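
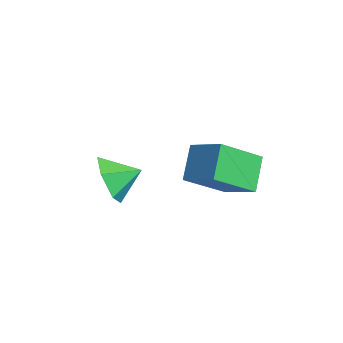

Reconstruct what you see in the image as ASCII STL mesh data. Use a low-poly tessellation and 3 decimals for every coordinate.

solid 
facet normal -0.355 -0.861 -0.365
outer loop
vertex -1.08 -3.512 -2.844
vertex -1.573 -2.976 -3.629
vertex -0.573 -3.33 -3.768
endloop
endfacet
facet normal 0.855 0.147 0.498
outer loop
vertex -1.08 -3.512 -2.844
vertex -0.573 -3.33 -3.768
vertex -1.147 -1.944 -3.191
endloop
endfacet
facet normal -0.355 -0.861 -0.365
outer loop
vertex -0.573 -3.33 -3.768
vertex -1.573 -2.976 -3.629
vertex -1.065 -2.794 -4.553
endloop
endfacet
facet normal 0.861 0.453 -0.231
outer loop
vertex -0.573 -3.33 -3.768
vertex -1.065 -2.794 -4.553
vertex -1.147 -1.944 -3.191
endloop
endfacet
facet normal -0.355 -0.861 -0.365
outer loop
vertex -1.065 -2.794 -4.553
vertex -1.573 -2.976 -3.629
vertex -2.066 -2.441 -4.413
endloop
endfacet
facet normal 0.223 0.833 -0.506
outer loop
vertex -1.065 -2.794 -4.553
vertex -2.066 -2.441 -4.413
vertex -1.147 -1.944 -3.191
endloop
endfacet
facet normal -0.355 -0.861 -0.364
outer loop
vertex -2.066 -2.441 -4.413
vertex -1.573 -2.976 -3.629
vertex -2.573 -2.623 -3.489
endloop
endfacet
facet normal -0.420 0.906 -0.052
outer loop
vertex -2.066 -2.441 -4.413
vertex -2.573 -2.623 -3.489
vertex -1.147 -1.944 -3.191
endloop
endfacet
facet normal -0.355 -0.860 -0.366
outer loop
vertex -2.573 -2.623 -3.489
vertex -1.573 -2.976 -3.629
vertex -2.081 -3.159 -2.705
endloop
endfacet
facet normal -0.427 0.599 0.677
outer loop
vertex -2.573 -2.623 -3.489
vertex -2.081 -3.159 -2.705
vertex -1.147 -1.944 -3.191
endloop
endfacet
facet normal -0.354 -0.861 -0.365
outer loop
vertex -2.081 -3.159 -2.705
vertex -1.573 -2.976 -3.629
vertex -1.08 -3.512 -2.844
endloop
endfacet
facet normal 0.210 0.220 0.953
outer loop
vertex -2.081 -3.159 -2.705
vertex -1.08 -3.512 -2.844
vertex -1.147 -1.944 -3.191
endloop
endfacet
facet normal -0.548 0.487 0.680
outer loop
vertex 2.248 -0.781 -0.174
vertex 2.223 0.819 -1.341
vertex 1.061 -1.252 -0.794
endloop
endfacet
facet normal 0.012 -0.808 0.590
outer loop
vertex 1.857 -1.959 -1.779
vertex 2.248 -0.781 -0.174
vertex 1.061 -1.252 -0.794
endloop
endfacet
facet normal -0.549 0.487 0.679
outer loop
vertex 1.061 -1.252 -0.794
vertex 2.223 0.819 -1.341
vertex 1.036 0.347 -1.961
endloop
endfacet
facet normal -0.836 -0.332 -0.437
outer loop
vertex 1.036 0.347 -1.961
vertex 1.857 -1.959 -1.779
vertex 1.061 -1.252 -0.794
endloop
endfacet
facet normal 0.836 0.332 0.437
outer loop
vertex 2.248 -0.781 -0.174
vertex 3.019 0.112 -2.326
vertex 2.223 0.819 -1.341
endloop
endfacet
facet normal 0.013 -0.808 0.590
outer loop
vertex 3.044 -1.487 -1.159
vertex 2.248 -0.781 -0.174
vertex 1.857 -1.959 -1.779
endloop
endfacet
facet normal 0.836 0.332 0.437
outer loop
vertex 3.044 -1.487 -1.159
vertex 3.019 0.112 -2.326
vertex 2.248 -0.781 -0.174
endloop
endfacet
facet normal -0.013 0.807 -0.590
outer loop
vertex 2.223 0.819 -1.341
vertex 3.019 0.112 -2.326
vertex 1.036 0.347 -1.961
endloop
endfacet
facet normal -0.836 -0.332 -0.437
outer loop
vertex 1.832 -0.359 -2.946
vertex 1.857 -1.959 -1.779
vertex 1.036 0.347 -1.961
endloop
endfacet
facet normal -0.013 0.808 -0.589
outer loop
vertex 1.036 0.347 -1.961
vertex 3.019 0.112 -2.326
vertex 1.832 -0.359 -2.946
endloop
endfacet
facet normal 0.549 -0.487 -0.680
outer loop
vertex 1.832 -0.359 -2.946
vertex 3.044 -1.487 -1.159
vertex 1.857 -1.959 -1.779
endloop
endfacet
facet normal 0.548 -0.487 -0.680
outer loop
vertex 3.019 0.112 -2.326
vertex 3.044 -1.487 -1.159
vertex 1.832 -0.359 -2.946
endloop
endfacet

endsolid


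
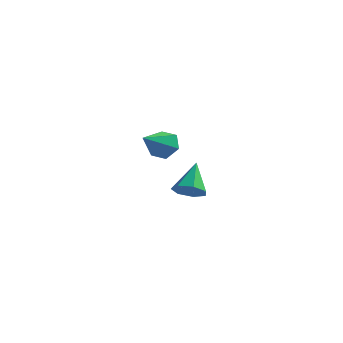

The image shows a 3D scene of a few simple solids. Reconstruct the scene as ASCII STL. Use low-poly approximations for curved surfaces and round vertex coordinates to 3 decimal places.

solid 
facet normal 0.076 -0.712 -0.698
outer loop
vertex 2.586 1.096 -3.642
vertex 2.129 0.8 -3.39
vertex 2.112 1.219 -3.819
endloop
endfacet
facet normal 0.346 0.885 -0.312
outer loop
vertex 2.586 1.096 -3.642
vertex 2.112 1.219 -3.819
vertex 2.031 1.72 -2.49
endloop
endfacet
facet normal 0.077 -0.712 -0.698
outer loop
vertex 2.112 1.219 -3.819
vertex 2.129 0.8 -3.39
vertex 1.651 1.026 -3.673
endloop
endfacet
facet normal -0.453 0.825 -0.339
outer loop
vertex 2.112 1.219 -3.819
vertex 1.651 1.026 -3.673
vertex 2.031 1.72 -2.49
endloop
endfacet
facet normal 0.076 -0.713 -0.697
outer loop
vertex 1.651 1.026 -3.673
vertex 2.129 0.8 -3.39
vertex 1.55 0.664 -3.314
endloop
endfacet
facet normal -0.931 0.352 0.093
outer loop
vertex 1.651 1.026 -3.673
vertex 1.55 0.664 -3.314
vertex 2.031 1.72 -2.49
endloop
endfacet
facet normal 0.076 -0.714 -0.696
outer loop
vertex 1.55 0.664 -3.314
vertex 2.129 0.8 -3.39
vertex 1.885 0.404 -3.011
endloop
endfacet
facet normal -0.733 -0.179 0.657
outer loop
vertex 1.55 0.664 -3.314
vertex 1.885 0.404 -3.011
vertex 2.031 1.72 -2.49
endloop
endfacet
facet normal 0.076 -0.714 -0.696
outer loop
vertex 1.885 0.404 -3.011
vertex 2.129 0.8 -3.39
vertex 2.404 0.443 -2.994
endloop
endfacet
facet normal -0.003 -0.368 0.930
outer loop
vertex 1.885 0.404 -3.011
vertex 2.404 0.443 -2.994
vertex 2.031 1.72 -2.49
endloop
endfacet
facet normal 0.077 -0.713 -0.697
outer loop
vertex 2.404 0.443 -2.994
vertex 2.129 0.8 -3.39
vertex 2.716 0.751 -3.275
endloop
endfacet
facet normal 0.706 -0.072 0.705
outer loop
vertex 2.404 0.443 -2.994
vertex 2.716 0.751 -3.275
vertex 2.031 1.72 -2.49
endloop
endfacet
facet normal 0.077 -0.713 -0.697
outer loop
vertex 2.716 0.751 -3.275
vertex 2.129 0.8 -3.39
vertex 2.586 1.096 -3.642
endloop
endfacet
facet normal 0.861 0.486 0.152
outer loop
vertex 2.716 0.751 -3.275
vertex 2.586 1.096 -3.642
vertex 2.031 1.72 -2.49
endloop
endfacet
facet normal 0.240 0.816 -0.526
outer loop
vertex 3.09 -2.652 0.008
vertex 2.554 -2.491 0.013
vertex 2.899 -2.328 0.423
endloop
endfacet
facet normal 0.753 -0.303 0.584
outer loop
vertex 3.09 -2.652 0.008
vertex 2.899 -2.328 0.423
vertex 2.266 -3.469 0.647
endloop
endfacet
facet normal 0.240 0.816 -0.526
outer loop
vertex 2.899 -2.328 0.423
vertex 2.554 -2.491 0.013
vertex 2.363 -2.167 0.428
endloop
endfacet
facet normal 0.058 0.161 0.985
outer loop
vertex 2.899 -2.328 0.423
vertex 2.363 -2.167 0.428
vertex 2.266 -3.469 0.647
endloop
endfacet
facet normal 0.239 0.816 -0.527
outer loop
vertex 2.363 -2.167 0.428
vertex 2.554 -2.491 0.013
vertex 2.017 -2.33 0.019
endloop
endfacet
facet normal -0.784 0.159 0.600
outer loop
vertex 2.363 -2.167 0.428
vertex 2.017 -2.33 0.019
vertex 2.266 -3.469 0.647
endloop
endfacet
facet normal 0.239 0.816 -0.527
outer loop
vertex 2.017 -2.33 0.019
vertex 2.554 -2.491 0.013
vertex 2.208 -2.654 -0.396
endloop
endfacet
facet normal -0.932 -0.308 -0.189
outer loop
vertex 2.017 -2.33 0.019
vertex 2.208 -2.654 -0.396
vertex 2.266 -3.469 0.647
endloop
endfacet
facet normal 0.240 0.815 -0.528
outer loop
vertex 2.208 -2.654 -0.396
vertex 2.554 -2.491 0.013
vertex 2.744 -2.815 -0.401
endloop
endfacet
facet normal -0.237 -0.772 -0.590
outer loop
vertex 2.208 -2.654 -0.396
vertex 2.744 -2.815 -0.401
vertex 2.266 -3.469 0.647
endloop
endfacet
facet normal 0.240 0.815 -0.528
outer loop
vertex 2.744 -2.815 -0.401
vertex 2.554 -2.491 0.013
vertex 3.09 -2.652 0.008
endloop
endfacet
facet normal 0.605 -0.770 -0.205
outer loop
vertex 2.744 -2.815 -0.401
vertex 3.09 -2.652 0.008
vertex 2.266 -3.469 0.647
endloop
endfacet

endsolid


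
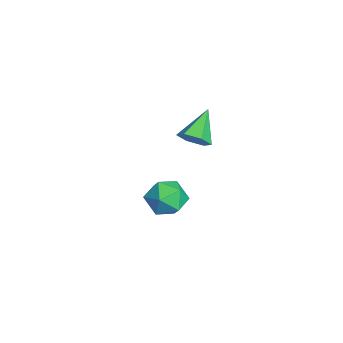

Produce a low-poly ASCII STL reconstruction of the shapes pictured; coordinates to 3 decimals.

solid 
facet normal -0.978 0.185 0.099
outer loop
vertex -0.855 1.776 -2.667
vertex -0.936 1.013 -2.044
vertex -0.73 1.915 -1.696
endloop
endfacet
facet normal -0.618 0.786 -0.033
outer loop
vertex -0.855 1.776 -2.667
vertex -0.73 1.915 -1.696
vertex -0.128 2.361 -2.341
endloop
endfacet
facet normal -0.274 0.705 -0.654
outer loop
vertex -0.855 1.776 -2.667
vertex -0.128 2.361 -2.341
vertex 0.039 1.734 -3.087
endloop
endfacet
facet normal -0.423 0.054 -0.905
outer loop
vertex -0.855 1.776 -2.667
vertex 0.039 1.734 -3.087
vertex -0.461 0.901 -2.903
endloop
endfacet
facet normal -0.858 -0.268 -0.439
outer loop
vertex -0.855 1.776 -2.667
vertex -0.461 0.901 -2.903
vertex -0.936 1.013 -2.044
endloop
endfacet
facet normal -0.128 0.868 0.481
outer loop
vertex -0.128 2.361 -2.341
vertex -0.73 1.915 -1.696
vertex 0.241 1.959 -1.517
endloop
endfacet
facet normal -0.712 -0.105 0.694
outer loop
vertex -0.73 1.915 -1.696
vertex -0.936 1.013 -2.044
vertex -0.259 1.126 -1.333
endloop
endfacet
facet normal -0.517 -0.837 -0.177
outer loop
vertex -0.936 1.013 -2.044
vertex -0.461 0.901 -2.903
vertex -0.092 0.499 -2.079
endloop
endfacet
facet normal 0.186 -0.317 -0.930
outer loop
vertex -0.461 0.901 -2.903
vertex 0.039 1.734 -3.087
vertex 0.51 0.945 -2.724
endloop
endfacet
facet normal 0.427 0.737 -0.524
outer loop
vertex 0.039 1.734 -3.087
vertex -0.128 2.361 -2.341
vertex 0.716 1.847 -2.376
endloop
endfacet
facet normal 0.423 -0.054 0.905
outer loop
vertex 0.635 1.084 -1.753
vertex 0.241 1.959 -1.517
vertex -0.259 1.126 -1.333
endloop
endfacet
facet normal 0.274 -0.705 0.654
outer loop
vertex 0.635 1.084 -1.753
vertex -0.259 1.126 -1.333
vertex -0.092 0.499 -2.079
endloop
endfacet
facet normal 0.618 -0.786 0.033
outer loop
vertex 0.635 1.084 -1.753
vertex -0.092 0.499 -2.079
vertex 0.51 0.945 -2.724
endloop
endfacet
facet normal 0.978 -0.185 -0.099
outer loop
vertex 0.635 1.084 -1.753
vertex 0.51 0.945 -2.724
vertex 0.716 1.847 -2.376
endloop
endfacet
facet normal 0.858 0.268 0.439
outer loop
vertex 0.635 1.084 -1.753
vertex 0.716 1.847 -2.376
vertex 0.241 1.959 -1.517
endloop
endfacet
facet normal -0.186 0.317 0.930
outer loop
vertex -0.259 1.126 -1.333
vertex 0.241 1.959 -1.517
vertex -0.73 1.915 -1.696
endloop
endfacet
facet normal -0.427 -0.737 0.524
outer loop
vertex -0.092 0.499 -2.079
vertex -0.259 1.126 -1.333
vertex -0.936 1.013 -2.044
endloop
endfacet
facet normal 0.128 -0.868 -0.481
outer loop
vertex 0.51 0.945 -2.724
vertex -0.092 0.499 -2.079
vertex -0.461 0.901 -2.903
endloop
endfacet
facet normal 0.712 0.105 -0.694
outer loop
vertex 0.716 1.847 -2.376
vertex 0.51 0.945 -2.724
vertex 0.039 1.734 -3.087
endloop
endfacet
facet normal 0.517 0.837 0.177
outer loop
vertex 0.241 1.959 -1.517
vertex 0.716 1.847 -2.376
vertex -0.128 2.361 -2.341
endloop
endfacet
facet normal 0.660 -0.419 -0.624
outer loop
vertex 2.215 2.548 2.901
vertex 1.675 2.317 2.485
vertex 1.971 2.962 2.365
endloop
endfacet
facet normal 0.383 0.807 0.449
outer loop
vertex 2.215 2.548 2.901
vertex 1.971 2.962 2.365
vertex 0.625 2.983 3.475
endloop
endfacet
facet normal 0.662 -0.419 -0.622
outer loop
vertex 1.971 2.962 2.365
vertex 1.675 2.317 2.485
vertex 1.432 2.73 1.948
endloop
endfacet
facet normal -0.202 0.943 -0.263
outer loop
vertex 1.971 2.962 2.365
vertex 1.432 2.73 1.948
vertex 0.625 2.983 3.475
endloop
endfacet
facet normal 0.661 -0.420 -0.622
outer loop
vertex 1.432 2.73 1.948
vertex 1.675 2.317 2.485
vertex 1.135 2.085 2.068
endloop
endfacet
facet normal -0.825 0.290 -0.484
outer loop
vertex 1.432 2.73 1.948
vertex 1.135 2.085 2.068
vertex 0.625 2.983 3.475
endloop
endfacet
facet normal 0.661 -0.419 -0.623
outer loop
vertex 1.135 2.085 2.068
vertex 1.675 2.317 2.485
vertex 1.379 1.671 2.605
endloop
endfacet
facet normal -0.865 -0.501 0.006
outer loop
vertex 1.135 2.085 2.068
vertex 1.379 1.671 2.605
vertex 0.625 2.983 3.475
endloop
endfacet
facet normal 0.662 -0.419 -0.622
outer loop
vertex 1.379 1.671 2.605
vertex 1.675 2.317 2.485
vertex 1.918 1.903 3.022
endloop
endfacet
facet normal -0.281 -0.637 0.718
outer loop
vertex 1.379 1.671 2.605
vertex 1.918 1.903 3.022
vertex 0.625 2.983 3.475
endloop
endfacet
facet normal 0.660 -0.421 -0.623
outer loop
vertex 1.918 1.903 3.022
vertex 1.675 2.317 2.485
vertex 2.215 2.548 2.901
endloop
endfacet
facet normal 0.344 0.018 0.939
outer loop
vertex 1.918 1.903 3.022
vertex 2.215 2.548 2.901
vertex 0.625 2.983 3.475
endloop
endfacet

endsolid


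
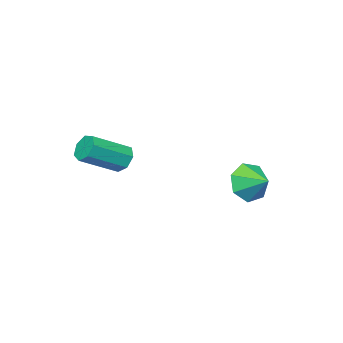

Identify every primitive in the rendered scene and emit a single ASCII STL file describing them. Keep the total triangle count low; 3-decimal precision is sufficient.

solid 
facet normal -0.099 -0.934 -0.343
outer loop
vertex -1.311 1.113 -0.026
vertex -1.735 0.837 0.848
vertex -2.183 1.19 0.015
endloop
endfacet
facet normal 0.052 0.857 -0.512
outer loop
vertex -1.311 1.113 -0.026
vertex -2.183 1.19 0.015
vertex -1.625 1.883 1.232
endloop
endfacet
facet normal -0.097 -0.934 -0.344
outer loop
vertex -2.183 1.19 0.015
vertex -1.735 0.837 0.848
vertex -2.718 1.0 0.683
endloop
endfacet
facet normal -0.549 0.809 -0.209
outer loop
vertex -2.183 1.19 0.015
vertex -2.718 1.0 0.683
vertex -1.625 1.883 1.232
endloop
endfacet
facet normal -0.097 -0.934 -0.343
outer loop
vertex -2.718 1.0 0.683
vertex -1.735 0.837 0.848
vertex -2.512 0.688 1.475
endloop
endfacet
facet normal -0.689 0.595 0.414
outer loop
vertex -2.718 1.0 0.683
vertex -2.512 0.688 1.475
vertex -1.625 1.883 1.232
endloop
endfacet
facet normal -0.097 -0.934 -0.343
outer loop
vertex -2.512 0.688 1.475
vertex -1.735 0.837 0.848
vertex -1.721 0.488 1.796
endloop
endfacet
facet normal -0.265 0.377 0.888
outer loop
vertex -2.512 0.688 1.475
vertex -1.721 0.488 1.796
vertex -1.625 1.883 1.232
endloop
endfacet
facet normal -0.099 -0.934 -0.343
outer loop
vertex -1.721 0.488 1.796
vertex -1.735 0.837 0.848
vertex -0.94 0.55 1.402
endloop
endfacet
facet normal 0.407 0.318 0.856
outer loop
vertex -1.721 0.488 1.796
vertex -0.94 0.55 1.402
vertex -1.625 1.883 1.232
endloop
endfacet
facet normal -0.098 -0.934 -0.343
outer loop
vertex -0.94 0.55 1.402
vertex -1.735 0.837 0.848
vertex -0.758 0.829 0.591
endloop
endfacet
facet normal 0.817 0.464 0.343
outer loop
vertex -0.94 0.55 1.402
vertex -0.758 0.829 0.591
vertex -1.625 1.883 1.232
endloop
endfacet
facet normal -0.098 -0.934 -0.342
outer loop
vertex -0.758 0.829 0.591
vertex -1.735 0.837 0.848
vertex -1.311 1.113 -0.026
endloop
endfacet
facet normal 0.659 0.704 -0.266
outer loop
vertex -0.758 0.829 0.591
vertex -1.311 1.113 -0.026
vertex -1.625 1.883 1.232
endloop
endfacet
facet normal -0.820 0.330 -0.467
outer loop
vertex 1.313 -3.349 1.222
vertex 0.955 -3.409 1.808
vertex 1.308 -2.864 1.573
endloop
endfacet
facet normal 0.572 0.485 -0.662
outer loop
vertex 1.313 -3.349 1.222
vertex 1.308 -2.864 1.573
vertex 2.863 -3.972 2.105
endloop
endfacet
facet normal 0.572 0.485 -0.662
outer loop
vertex 2.863 -3.972 2.105
vertex 1.308 -2.864 1.573
vertex 2.858 -3.487 2.456
endloop
endfacet
facet normal 0.820 -0.330 0.467
outer loop
vertex 2.863 -3.972 2.105
vertex 2.858 -3.487 2.456
vertex 2.505 -4.031 2.692
endloop
endfacet
facet normal -0.820 0.330 -0.467
outer loop
vertex 1.308 -2.864 1.573
vertex 0.955 -3.409 1.808
vertex 1.037 -2.789 2.102
endloop
endfacet
facet normal 0.350 0.936 0.046
outer loop
vertex 1.308 -2.864 1.573
vertex 1.037 -2.789 2.102
vertex 2.858 -3.487 2.456
endloop
endfacet
facet normal 0.350 0.936 0.046
outer loop
vertex 2.858 -3.487 2.456
vertex 1.037 -2.789 2.102
vertex 2.587 -3.412 2.985
endloop
endfacet
facet normal 0.820 -0.330 0.467
outer loop
vertex 2.858 -3.487 2.456
vertex 2.587 -3.412 2.985
vertex 2.505 -4.031 2.692
endloop
endfacet
facet normal -0.820 0.330 -0.467
outer loop
vertex 1.037 -2.789 2.102
vertex 0.955 -3.409 1.808
vertex 0.704 -3.18 2.41
endloop
endfacet
facet normal -0.136 0.682 0.719
outer loop
vertex 1.037 -2.789 2.102
vertex 0.704 -3.18 2.41
vertex 2.587 -3.412 2.985
endloop
endfacet
facet normal -0.136 0.682 0.719
outer loop
vertex 2.587 -3.412 2.985
vertex 0.704 -3.18 2.41
vertex 2.255 -3.803 3.293
endloop
endfacet
facet normal 0.821 -0.330 0.466
outer loop
vertex 2.587 -3.412 2.985
vertex 2.255 -3.803 3.293
vertex 2.505 -4.031 2.692
endloop
endfacet
facet normal -0.820 0.330 -0.467
outer loop
vertex 0.704 -3.18 2.41
vertex 0.955 -3.409 1.808
vertex 0.56 -3.743 2.265
endloop
endfacet
facet normal -0.519 -0.086 0.850
outer loop
vertex 0.704 -3.18 2.41
vertex 0.56 -3.743 2.265
vertex 2.255 -3.803 3.293
endloop
endfacet
facet normal -0.519 -0.086 0.850
outer loop
vertex 2.255 -3.803 3.293
vertex 0.56 -3.743 2.265
vertex 2.111 -4.366 3.148
endloop
endfacet
facet normal 0.821 -0.330 0.467
outer loop
vertex 2.255 -3.803 3.293
vertex 2.111 -4.366 3.148
vertex 2.505 -4.031 2.692
endloop
endfacet
facet normal -0.820 0.330 -0.467
outer loop
vertex 0.56 -3.743 2.265
vertex 0.955 -3.409 1.808
vertex 0.713 -4.054 1.777
endloop
endfacet
facet normal -0.511 -0.788 0.342
outer loop
vertex 0.56 -3.743 2.265
vertex 0.713 -4.054 1.777
vertex 2.111 -4.366 3.148
endloop
endfacet
facet normal -0.511 -0.788 0.342
outer loop
vertex 2.111 -4.366 3.148
vertex 0.713 -4.054 1.777
vertex 2.264 -4.677 2.66
endloop
endfacet
facet normal 0.821 -0.329 0.467
outer loop
vertex 2.111 -4.366 3.148
vertex 2.264 -4.677 2.66
vertex 2.505 -4.031 2.692
endloop
endfacet
facet normal -0.820 0.330 -0.467
outer loop
vertex 0.713 -4.054 1.777
vertex 0.955 -3.409 1.808
vertex 1.048 -3.879 1.312
endloop
endfacet
facet normal -0.119 -0.898 -0.424
outer loop
vertex 0.713 -4.054 1.777
vertex 1.048 -3.879 1.312
vertex 2.264 -4.677 2.66
endloop
endfacet
facet normal -0.119 -0.898 -0.424
outer loop
vertex 2.264 -4.677 2.66
vertex 1.048 -3.879 1.312
vertex 2.599 -4.502 2.195
endloop
endfacet
facet normal 0.821 -0.329 0.467
outer loop
vertex 2.264 -4.677 2.66
vertex 2.599 -4.502 2.195
vertex 2.505 -4.031 2.692
endloop
endfacet
facet normal -0.820 0.331 -0.467
outer loop
vertex 1.048 -3.879 1.312
vertex 0.955 -3.409 1.808
vertex 1.313 -3.349 1.222
endloop
endfacet
facet normal 0.364 -0.330 -0.871
outer loop
vertex 1.048 -3.879 1.312
vertex 1.313 -3.349 1.222
vertex 2.599 -4.502 2.195
endloop
endfacet
facet normal 0.364 -0.329 -0.871
outer loop
vertex 2.599 -4.502 2.195
vertex 1.313 -3.349 1.222
vertex 2.863 -3.972 2.105
endloop
endfacet
facet normal 0.820 -0.329 0.467
outer loop
vertex 2.599 -4.502 2.195
vertex 2.863 -3.972 2.105
vertex 2.505 -4.031 2.692
endloop
endfacet

endsolid


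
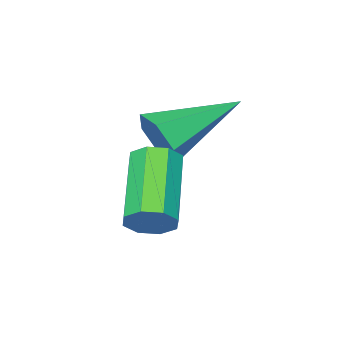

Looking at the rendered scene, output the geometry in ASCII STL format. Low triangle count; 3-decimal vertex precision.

solid 
facet normal 0.614 0.608 -0.504
outer loop
vertex 1.13 2.289 -4.065
vertex 0.64 2.574 -4.318
vertex 0.979 2.657 -3.805
endloop
endfacet
facet normal 0.722 -0.176 0.669
outer loop
vertex 1.13 2.289 -4.065
vertex 0.979 2.657 -3.805
vertex -0.111 1.061 -3.049
endloop
endfacet
facet normal 0.722 -0.176 0.669
outer loop
vertex -0.111 1.061 -3.049
vertex 0.979 2.657 -3.805
vertex -0.262 1.429 -2.789
endloop
endfacet
facet normal -0.614 -0.608 0.503
outer loop
vertex -0.111 1.061 -3.049
vertex -0.262 1.429 -2.789
vertex -0.6 1.346 -3.302
endloop
endfacet
facet normal 0.614 0.607 -0.504
outer loop
vertex 0.979 2.657 -3.805
vertex 0.64 2.574 -4.318
vertex 0.63 2.976 -3.846
endloop
endfacet
facet normal 0.286 0.423 0.860
outer loop
vertex 0.979 2.657 -3.805
vertex 0.63 2.976 -3.846
vertex -0.262 1.429 -2.789
endloop
endfacet
facet normal 0.286 0.423 0.860
outer loop
vertex -0.262 1.429 -2.789
vertex 0.63 2.976 -3.846
vertex -0.611 1.748 -2.83
endloop
endfacet
facet normal -0.614 -0.608 0.503
outer loop
vertex -0.262 1.429 -2.789
vertex -0.611 1.748 -2.83
vertex -0.6 1.346 -3.302
endloop
endfacet
facet normal 0.613 0.608 -0.505
outer loop
vertex 0.63 2.976 -3.846
vertex 0.64 2.574 -4.318
vertex 0.287 3.059 -4.163
endloop
endfacet
facet normal -0.318 0.774 0.547
outer loop
vertex 0.63 2.976 -3.846
vertex 0.287 3.059 -4.163
vertex -0.611 1.748 -2.83
endloop
endfacet
facet normal -0.318 0.774 0.547
outer loop
vertex -0.611 1.748 -2.83
vertex 0.287 3.059 -4.163
vertex -0.954 1.831 -3.147
endloop
endfacet
facet normal -0.613 -0.608 0.504
outer loop
vertex -0.611 1.748 -2.83
vertex -0.954 1.831 -3.147
vertex -0.6 1.346 -3.302
endloop
endfacet
facet normal 0.614 0.608 -0.503
outer loop
vertex 0.287 3.059 -4.163
vertex 0.64 2.574 -4.318
vertex 0.151 2.859 -4.571
endloop
endfacet
facet normal -0.735 0.673 -0.085
outer loop
vertex 0.287 3.059 -4.163
vertex 0.151 2.859 -4.571
vertex -0.954 1.831 -3.147
endloop
endfacet
facet normal -0.735 0.673 -0.085
outer loop
vertex -0.954 1.831 -3.147
vertex 0.151 2.859 -4.571
vertex -1.09 1.631 -3.555
endloop
endfacet
facet normal -0.614 -0.609 0.503
outer loop
vertex -0.954 1.831 -3.147
vertex -1.09 1.631 -3.555
vertex -0.6 1.346 -3.302
endloop
endfacet
facet normal 0.614 0.608 -0.503
outer loop
vertex 0.151 2.859 -4.571
vertex 0.64 2.574 -4.318
vertex 0.302 2.491 -4.831
endloop
endfacet
facet normal -0.722 0.176 -0.669
outer loop
vertex 0.151 2.859 -4.571
vertex 0.302 2.491 -4.831
vertex -1.09 1.631 -3.555
endloop
endfacet
facet normal -0.722 0.176 -0.669
outer loop
vertex -1.09 1.631 -3.555
vertex 0.302 2.491 -4.831
vertex -0.939 1.263 -3.815
endloop
endfacet
facet normal -0.614 -0.608 0.504
outer loop
vertex -1.09 1.631 -3.555
vertex -0.939 1.263 -3.815
vertex -0.6 1.346 -3.302
endloop
endfacet
facet normal 0.614 0.608 -0.503
outer loop
vertex 0.302 2.491 -4.831
vertex 0.64 2.574 -4.318
vertex 0.651 2.172 -4.79
endloop
endfacet
facet normal -0.286 -0.423 -0.860
outer loop
vertex 0.302 2.491 -4.831
vertex 0.651 2.172 -4.79
vertex -0.939 1.263 -3.815
endloop
endfacet
facet normal -0.286 -0.423 -0.860
outer loop
vertex -0.939 1.263 -3.815
vertex 0.651 2.172 -4.79
vertex -0.59 0.944 -3.774
endloop
endfacet
facet normal -0.614 -0.607 0.504
outer loop
vertex -0.939 1.263 -3.815
vertex -0.59 0.944 -3.774
vertex -0.6 1.346 -3.302
endloop
endfacet
facet normal 0.613 0.608 -0.504
outer loop
vertex 0.651 2.172 -4.79
vertex 0.64 2.574 -4.318
vertex 0.994 2.089 -4.473
endloop
endfacet
facet normal 0.318 -0.774 -0.547
outer loop
vertex 0.651 2.172 -4.79
vertex 0.994 2.089 -4.473
vertex -0.59 0.944 -3.774
endloop
endfacet
facet normal 0.318 -0.774 -0.547
outer loop
vertex -0.59 0.944 -3.774
vertex 0.994 2.089 -4.473
vertex -0.247 0.861 -3.457
endloop
endfacet
facet normal -0.613 -0.608 0.505
outer loop
vertex -0.59 0.944 -3.774
vertex -0.247 0.861 -3.457
vertex -0.6 1.346 -3.302
endloop
endfacet
facet normal 0.614 0.609 -0.503
outer loop
vertex 0.994 2.089 -4.473
vertex 0.64 2.574 -4.318
vertex 1.13 2.289 -4.065
endloop
endfacet
facet normal 0.735 -0.673 0.085
outer loop
vertex 0.994 2.089 -4.473
vertex 1.13 2.289 -4.065
vertex -0.247 0.861 -3.457
endloop
endfacet
facet normal 0.735 -0.673 0.085
outer loop
vertex -0.247 0.861 -3.457
vertex 1.13 2.289 -4.065
vertex -0.111 1.061 -3.049
endloop
endfacet
facet normal -0.614 -0.608 0.503
outer loop
vertex -0.247 0.861 -3.457
vertex -0.111 1.061 -3.049
vertex -0.6 1.346 -3.302
endloop
endfacet
facet normal 0.916 -0.238 -0.323
outer loop
vertex -0.189 1.81 -1.957
vertex -0.496 1.513 -2.61
vertex -0.291 2.265 -2.582
endloop
endfacet
facet normal 0.089 0.812 0.577
outer loop
vertex -0.189 1.81 -1.957
vertex -0.291 2.265 -2.582
vertex -2.484 2.027 -1.91
endloop
endfacet
facet normal 0.916 -0.238 -0.323
outer loop
vertex -0.291 2.265 -2.582
vertex -0.496 1.513 -2.61
vertex -0.598 1.968 -3.235
endloop
endfacet
facet normal -0.200 0.924 -0.326
outer loop
vertex -0.291 2.265 -2.582
vertex -0.598 1.968 -3.235
vertex -2.484 2.027 -1.91
endloop
endfacet
facet normal 0.917 -0.237 -0.322
outer loop
vertex -0.598 1.968 -3.235
vertex -0.496 1.513 -2.61
vertex -0.802 1.216 -3.263
endloop
endfacet
facet normal -0.561 0.182 -0.807
outer loop
vertex -0.598 1.968 -3.235
vertex -0.802 1.216 -3.263
vertex -2.484 2.027 -1.91
endloop
endfacet
facet normal 0.917 -0.237 -0.322
outer loop
vertex -0.802 1.216 -3.263
vertex -0.496 1.513 -2.61
vertex -0.7 0.761 -2.638
endloop
endfacet
facet normal -0.633 -0.671 -0.385
outer loop
vertex -0.802 1.216 -3.263
vertex -0.7 0.761 -2.638
vertex -2.484 2.027 -1.91
endloop
endfacet
facet normal 0.917 -0.237 -0.322
outer loop
vertex -0.7 0.761 -2.638
vertex -0.496 1.513 -2.61
vertex -0.394 1.057 -1.985
endloop
endfacet
facet normal -0.345 -0.783 0.517
outer loop
vertex -0.7 0.761 -2.638
vertex -0.394 1.057 -1.985
vertex -2.484 2.027 -1.91
endloop
endfacet
facet normal 0.916 -0.237 -0.323
outer loop
vertex -0.394 1.057 -1.985
vertex -0.496 1.513 -2.61
vertex -0.189 1.81 -1.957
endloop
endfacet
facet normal 0.017 -0.042 0.999
outer loop
vertex -0.394 1.057 -1.985
vertex -0.189 1.81 -1.957
vertex -2.484 2.027 -1.91
endloop
endfacet

endsolid


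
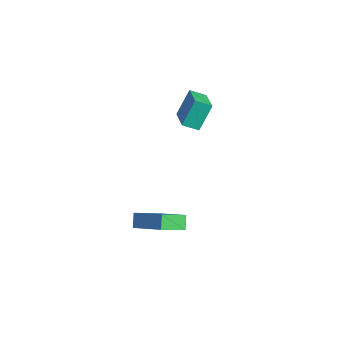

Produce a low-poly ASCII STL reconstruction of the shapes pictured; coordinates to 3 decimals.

solid 
facet normal -0.805 -0.318 -0.501
outer loop
vertex -1.398 -4.836 -3.7
vertex -1.364 -3.283 -4.741
vertex -0.846 -5.261 -4.316
endloop
endfacet
facet normal -0.018 -0.831 0.557
outer loop
vertex 0.884 -4.577 -3.239
vertex -1.398 -4.836 -3.7
vertex -0.846 -5.261 -4.316
endloop
endfacet
facet normal -0.805 -0.318 -0.501
outer loop
vertex -0.846 -5.261 -4.316
vertex -1.364 -3.283 -4.741
vertex -0.812 -3.708 -5.357
endloop
endfacet
facet normal 0.593 -0.457 -0.663
outer loop
vertex -0.812 -3.708 -5.357
vertex 0.884 -4.577 -3.239
vertex -0.846 -5.261 -4.316
endloop
endfacet
facet normal -0.593 0.457 0.663
outer loop
vertex -1.398 -4.836 -3.7
vertex 0.366 -2.599 -3.664
vertex -1.364 -3.283 -4.741
endloop
endfacet
facet normal -0.018 -0.831 0.557
outer loop
vertex 0.332 -4.152 -2.623
vertex -1.398 -4.836 -3.7
vertex 0.884 -4.577 -3.239
endloop
endfacet
facet normal -0.593 0.457 0.663
outer loop
vertex 0.332 -4.152 -2.623
vertex 0.366 -2.599 -3.664
vertex -1.398 -4.836 -3.7
endloop
endfacet
facet normal 0.018 0.831 -0.557
outer loop
vertex -1.364 -3.283 -4.741
vertex 0.366 -2.599 -3.664
vertex -0.812 -3.708 -5.357
endloop
endfacet
facet normal 0.593 -0.457 -0.663
outer loop
vertex 0.918 -3.024 -4.28
vertex 0.884 -4.577 -3.239
vertex -0.812 -3.708 -5.357
endloop
endfacet
facet normal 0.018 0.831 -0.557
outer loop
vertex -0.812 -3.708 -5.357
vertex 0.366 -2.599 -3.664
vertex 0.918 -3.024 -4.28
endloop
endfacet
facet normal 0.805 0.318 0.501
outer loop
vertex 0.918 -3.024 -4.28
vertex 0.332 -4.152 -2.623
vertex 0.884 -4.577 -3.239
endloop
endfacet
facet normal 0.805 0.318 0.501
outer loop
vertex 0.366 -2.599 -3.664
vertex 0.332 -4.152 -2.623
vertex 0.918 -3.024 -4.28
endloop
endfacet
facet normal -0.844 0.370 -0.388
outer loop
vertex -3.316 0.103 3.017
vertex -2.784 0.852 2.574
vertex -3.098 -0.893 1.595
endloop
endfacet
facet normal -0.522 -0.734 0.434
outer loop
vertex -1.596 -1.552 2.286
vertex -3.316 0.103 3.017
vertex -3.098 -0.893 1.595
endloop
endfacet
facet normal -0.844 0.370 -0.389
outer loop
vertex -3.098 -0.893 1.595
vertex -2.784 0.852 2.574
vertex -2.566 -0.145 1.152
endloop
endfacet
facet normal 0.124 -0.569 -0.813
outer loop
vertex -2.566 -0.145 1.152
vertex -1.596 -1.552 2.286
vertex -3.098 -0.893 1.595
endloop
endfacet
facet normal -0.124 0.569 0.813
outer loop
vertex -3.316 0.103 3.017
vertex -1.282 0.193 3.265
vertex -2.784 0.852 2.574
endloop
endfacet
facet normal -0.522 -0.734 0.435
outer loop
vertex -1.814 -0.555 3.708
vertex -3.316 0.103 3.017
vertex -1.596 -1.552 2.286
endloop
endfacet
facet normal -0.124 0.570 0.812
outer loop
vertex -1.814 -0.555 3.708
vertex -1.282 0.193 3.265
vertex -3.316 0.103 3.017
endloop
endfacet
facet normal 0.522 0.734 -0.435
outer loop
vertex -2.784 0.852 2.574
vertex -1.282 0.193 3.265
vertex -2.566 -0.145 1.152
endloop
endfacet
facet normal 0.125 -0.569 -0.813
outer loop
vertex -1.064 -0.803 1.843
vertex -1.596 -1.552 2.286
vertex -2.566 -0.145 1.152
endloop
endfacet
facet normal 0.522 0.734 -0.434
outer loop
vertex -2.566 -0.145 1.152
vertex -1.282 0.193 3.265
vertex -1.064 -0.803 1.843
endloop
endfacet
facet normal 0.844 -0.370 0.389
outer loop
vertex -1.064 -0.803 1.843
vertex -1.814 -0.555 3.708
vertex -1.596 -1.552 2.286
endloop
endfacet
facet normal 0.844 -0.370 0.389
outer loop
vertex -1.282 0.193 3.265
vertex -1.814 -0.555 3.708
vertex -1.064 -0.803 1.843
endloop
endfacet

endsolid


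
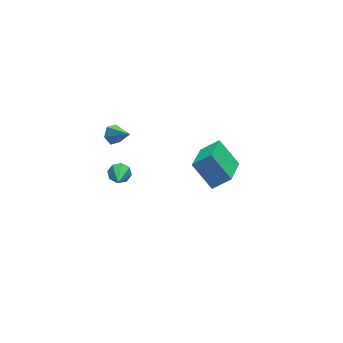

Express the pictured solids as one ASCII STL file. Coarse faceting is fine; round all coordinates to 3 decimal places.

solid 
facet normal -0.426 0.724 -0.543
outer loop
vertex -2.69 3.743 0.838
vertex -3.15 3.591 0.996
vertex -2.892 3.942 1.262
endloop
endfacet
facet normal 0.914 0.253 0.317
outer loop
vertex -2.69 3.743 0.838
vertex -2.892 3.942 1.262
vertex -2.69 2.809 1.584
endloop
endfacet
facet normal -0.426 0.724 -0.543
outer loop
vertex -2.892 3.942 1.262
vertex -3.15 3.591 0.996
vertex -3.352 3.79 1.42
endloop
endfacet
facet normal 0.219 0.303 0.928
outer loop
vertex -2.892 3.942 1.262
vertex -3.352 3.79 1.42
vertex -2.69 2.809 1.584
endloop
endfacet
facet normal -0.427 0.723 -0.543
outer loop
vertex -3.352 3.79 1.42
vertex -3.15 3.591 0.996
vertex -3.61 3.439 1.155
endloop
endfacet
facet normal -0.534 -0.224 0.816
outer loop
vertex -3.352 3.79 1.42
vertex -3.61 3.439 1.155
vertex -2.69 2.809 1.584
endloop
endfacet
facet normal -0.427 0.722 -0.544
outer loop
vertex -3.61 3.439 1.155
vertex -3.15 3.591 0.996
vertex -3.408 3.239 0.731
endloop
endfacet
facet normal -0.592 -0.800 0.095
outer loop
vertex -3.61 3.439 1.155
vertex -3.408 3.239 0.731
vertex -2.69 2.809 1.584
endloop
endfacet
facet normal -0.426 0.722 -0.545
outer loop
vertex -3.408 3.239 0.731
vertex -3.15 3.591 0.996
vertex -2.948 3.391 0.573
endloop
endfacet
facet normal 0.104 -0.850 -0.516
outer loop
vertex -3.408 3.239 0.731
vertex -2.948 3.391 0.573
vertex -2.69 2.809 1.584
endloop
endfacet
facet normal -0.426 0.722 -0.545
outer loop
vertex -2.948 3.391 0.573
vertex -3.15 3.591 0.996
vertex -2.69 3.743 0.838
endloop
endfacet
facet normal 0.856 -0.323 -0.404
outer loop
vertex -2.948 3.391 0.573
vertex -2.69 3.743 0.838
vertex -2.69 2.809 1.584
endloop
endfacet
facet normal -0.539 -0.750 0.384
outer loop
vertex 1.358 3.486 -2.266
vertex 0.551 3.739 -2.905
vertex 1.916 2.529 -3.351
endloop
endfacet
facet normal 0.761 -0.239 0.603
outer loop
vertex 2.989 4.021 -4.115
vertex 1.358 3.486 -2.266
vertex 1.916 2.529 -3.351
endloop
endfacet
facet normal -0.539 -0.750 0.383
outer loop
vertex 1.916 2.529 -3.351
vertex 0.551 3.739 -2.905
vertex 1.109 2.783 -3.99
endloop
endfacet
facet normal 0.360 -0.617 -0.700
outer loop
vertex 1.109 2.783 -3.99
vertex 2.989 4.021 -4.115
vertex 1.916 2.529 -3.351
endloop
endfacet
facet normal -0.360 0.617 0.699
outer loop
vertex 1.358 3.486 -2.266
vertex 1.624 5.231 -3.669
vertex 0.551 3.739 -2.905
endloop
endfacet
facet normal 0.761 -0.239 0.602
outer loop
vertex 2.431 4.977 -3.03
vertex 1.358 3.486 -2.266
vertex 2.989 4.021 -4.115
endloop
endfacet
facet normal -0.360 0.617 0.700
outer loop
vertex 2.431 4.977 -3.03
vertex 1.624 5.231 -3.669
vertex 1.358 3.486 -2.266
endloop
endfacet
facet normal -0.762 0.239 -0.602
outer loop
vertex 0.551 3.739 -2.905
vertex 1.624 5.231 -3.669
vertex 1.109 2.783 -3.99
endloop
endfacet
facet normal 0.360 -0.617 -0.699
outer loop
vertex 2.182 4.274 -4.754
vertex 2.989 4.021 -4.115
vertex 1.109 2.783 -3.99
endloop
endfacet
facet normal -0.761 0.239 -0.603
outer loop
vertex 1.109 2.783 -3.99
vertex 1.624 5.231 -3.669
vertex 2.182 4.274 -4.754
endloop
endfacet
facet normal 0.539 0.750 -0.384
outer loop
vertex 2.182 4.274 -4.754
vertex 2.431 4.977 -3.03
vertex 2.989 4.021 -4.115
endloop
endfacet
facet normal 0.540 0.749 -0.384
outer loop
vertex 1.624 5.231 -3.669
vertex 2.431 4.977 -3.03
vertex 2.182 4.274 -4.754
endloop
endfacet
facet normal 0.354 0.794 -0.494
outer loop
vertex -3.556 1.609 1.058
vertex -3.729 1.414 0.62
vertex -3.921 1.722 0.978
endloop
endfacet
facet normal -0.131 0.256 0.958
outer loop
vertex -3.556 1.609 1.058
vertex -3.921 1.722 0.978
vertex -4.231 0.286 1.32
endloop
endfacet
facet normal 0.355 0.794 -0.493
outer loop
vertex -3.921 1.722 0.978
vertex -3.729 1.414 0.62
vertex -4.173 1.655 0.689
endloop
endfacet
facet normal -0.752 0.302 0.586
outer loop
vertex -3.921 1.722 0.978
vertex -4.173 1.655 0.689
vertex -4.231 0.286 1.32
endloop
endfacet
facet normal 0.354 0.794 -0.495
outer loop
vertex -4.173 1.655 0.689
vertex -3.729 1.414 0.62
vertex -4.166 1.446 0.359
endloop
endfacet
facet normal -0.999 0.025 -0.037
outer loop
vertex -4.173 1.655 0.689
vertex -4.166 1.446 0.359
vertex -4.231 0.286 1.32
endloop
endfacet
facet normal 0.353 0.795 -0.493
outer loop
vertex -4.166 1.446 0.359
vertex -3.729 1.414 0.62
vertex -3.902 1.219 0.182
endloop
endfacet
facet normal -0.725 -0.415 -0.550
outer loop
vertex -4.166 1.446 0.359
vertex -3.902 1.219 0.182
vertex -4.231 0.286 1.32
endloop
endfacet
facet normal 0.353 0.795 -0.493
outer loop
vertex -3.902 1.219 0.182
vertex -3.729 1.414 0.62
vertex -3.537 1.106 0.261
endloop
endfacet
facet normal -0.094 -0.756 -0.647
outer loop
vertex -3.902 1.219 0.182
vertex -3.537 1.106 0.261
vertex -4.231 0.286 1.32
endloop
endfacet
facet normal 0.352 0.795 -0.494
outer loop
vertex -3.537 1.106 0.261
vertex -3.729 1.414 0.62
vertex -3.284 1.174 0.551
endloop
endfacet
facet normal 0.530 -0.803 -0.274
outer loop
vertex -3.537 1.106 0.261
vertex -3.284 1.174 0.551
vertex -4.231 0.286 1.32
endloop
endfacet
facet normal 0.353 0.795 -0.493
outer loop
vertex -3.284 1.174 0.551
vertex -3.729 1.414 0.62
vertex -3.292 1.382 0.881
endloop
endfacet
facet normal 0.776 -0.525 0.350
outer loop
vertex -3.284 1.174 0.551
vertex -3.292 1.382 0.881
vertex -4.231 0.286 1.32
endloop
endfacet
facet normal 0.353 0.795 -0.493
outer loop
vertex -3.292 1.382 0.881
vertex -3.729 1.414 0.62
vertex -3.556 1.609 1.058
endloop
endfacet
facet normal 0.503 -0.086 0.860
outer loop
vertex -3.292 1.382 0.881
vertex -3.556 1.609 1.058
vertex -4.231 0.286 1.32
endloop
endfacet

endsolid


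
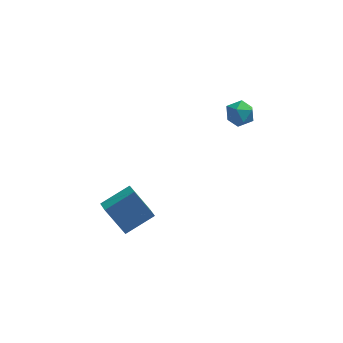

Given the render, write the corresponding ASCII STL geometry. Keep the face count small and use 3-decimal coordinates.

solid 
facet normal 0.233 0.906 0.352
outer loop
vertex 3.39 1.282 3.647
vertex 3.653 0.955 4.314
vertex 4.145 1.064 3.708
endloop
endfacet
facet normal 0.286 0.888 -0.360
outer loop
vertex 3.39 1.282 3.647
vertex 4.145 1.064 3.708
vertex 3.747 0.922 3.042
endloop
endfacet
facet normal -0.350 0.700 -0.623
outer loop
vertex 3.39 1.282 3.647
vertex 3.747 0.922 3.042
vertex 3.008 0.726 3.237
endloop
endfacet
facet normal -0.795 0.602 -0.075
outer loop
vertex 3.39 1.282 3.647
vertex 3.008 0.726 3.237
vertex 2.95 0.747 4.023
endloop
endfacet
facet normal -0.435 0.729 0.529
outer loop
vertex 3.39 1.282 3.647
vertex 2.95 0.747 4.023
vertex 3.653 0.955 4.314
endloop
endfacet
facet normal 0.756 0.379 -0.533
outer loop
vertex 3.747 0.922 3.042
vertex 4.145 1.064 3.708
vertex 4.23 0.373 3.337
endloop
endfacet
facet normal 0.671 0.410 0.618
outer loop
vertex 4.145 1.064 3.708
vertex 3.653 0.955 4.314
vertex 4.172 0.394 4.123
endloop
endfacet
facet normal -0.411 0.124 0.903
outer loop
vertex 3.653 0.955 4.314
vertex 2.95 0.747 4.023
vertex 3.433 0.198 4.318
endloop
endfacet
facet normal -0.994 -0.084 -0.071
outer loop
vertex 2.95 0.747 4.023
vertex 3.008 0.726 3.237
vertex 3.035 0.056 3.652
endloop
endfacet
facet normal -0.273 0.074 -0.959
outer loop
vertex 3.008 0.726 3.237
vertex 3.747 0.922 3.042
vertex 3.527 0.165 3.046
endloop
endfacet
facet normal 0.795 -0.602 0.075
outer loop
vertex 3.79 -0.162 3.713
vertex 4.23 0.373 3.337
vertex 4.172 0.394 4.123
endloop
endfacet
facet normal 0.350 -0.700 0.623
outer loop
vertex 3.79 -0.162 3.713
vertex 4.172 0.394 4.123
vertex 3.433 0.198 4.318
endloop
endfacet
facet normal -0.286 -0.888 0.360
outer loop
vertex 3.79 -0.162 3.713
vertex 3.433 0.198 4.318
vertex 3.035 0.056 3.652
endloop
endfacet
facet normal -0.233 -0.906 -0.352
outer loop
vertex 3.79 -0.162 3.713
vertex 3.035 0.056 3.652
vertex 3.527 0.165 3.046
endloop
endfacet
facet normal 0.435 -0.729 -0.529
outer loop
vertex 3.79 -0.162 3.713
vertex 3.527 0.165 3.046
vertex 4.23 0.373 3.337
endloop
endfacet
facet normal 0.994 0.084 0.071
outer loop
vertex 4.172 0.394 4.123
vertex 4.23 0.373 3.337
vertex 4.145 1.064 3.708
endloop
endfacet
facet normal 0.273 -0.074 0.959
outer loop
vertex 3.433 0.198 4.318
vertex 4.172 0.394 4.123
vertex 3.653 0.955 4.314
endloop
endfacet
facet normal -0.756 -0.379 0.533
outer loop
vertex 3.035 0.056 3.652
vertex 3.433 0.198 4.318
vertex 2.95 0.747 4.023
endloop
endfacet
facet normal -0.671 -0.410 -0.618
outer loop
vertex 3.527 0.165 3.046
vertex 3.035 0.056 3.652
vertex 3.008 0.726 3.237
endloop
endfacet
facet normal 0.411 -0.124 -0.903
outer loop
vertex 4.23 0.373 3.337
vertex 3.527 0.165 3.046
vertex 3.747 0.922 3.042
endloop
endfacet
facet normal -0.517 0.127 0.846
outer loop
vertex -2.594 -2.066 -1.72
vertex -1.258 -1.255 -1.026
vertex -2.884 -1.343 -2.006
endloop
endfacet
facet normal -0.781 -0.474 -0.406
outer loop
vertex -1.902 -1.585 -3.614
vertex -2.594 -2.066 -1.72
vertex -2.884 -1.343 -2.006
endloop
endfacet
facet normal -0.517 0.127 0.847
outer loop
vertex -2.884 -1.343 -2.006
vertex -1.258 -1.255 -1.026
vertex -1.549 -0.532 -1.312
endloop
endfacet
facet normal -0.350 0.871 -0.345
outer loop
vertex -1.549 -0.532 -1.312
vertex -1.902 -1.585 -3.614
vertex -2.884 -1.343 -2.006
endloop
endfacet
facet normal 0.350 -0.871 0.345
outer loop
vertex -2.594 -2.066 -1.72
vertex -0.276 -1.497 -2.634
vertex -1.258 -1.255 -1.026
endloop
endfacet
facet normal -0.781 -0.475 -0.406
outer loop
vertex -1.611 -2.308 -3.328
vertex -2.594 -2.066 -1.72
vertex -1.902 -1.585 -3.614
endloop
endfacet
facet normal 0.350 -0.871 0.345
outer loop
vertex -1.611 -2.308 -3.328
vertex -0.276 -1.497 -2.634
vertex -2.594 -2.066 -1.72
endloop
endfacet
facet normal 0.781 0.475 0.406
outer loop
vertex -1.258 -1.255 -1.026
vertex -0.276 -1.497 -2.634
vertex -1.549 -0.532 -1.312
endloop
endfacet
facet normal -0.350 0.871 -0.345
outer loop
vertex -0.566 -0.774 -2.92
vertex -1.902 -1.585 -3.614
vertex -1.549 -0.532 -1.312
endloop
endfacet
facet normal 0.781 0.474 0.406
outer loop
vertex -1.549 -0.532 -1.312
vertex -0.276 -1.497 -2.634
vertex -0.566 -0.774 -2.92
endloop
endfacet
facet normal 0.517 -0.127 -0.847
outer loop
vertex -0.566 -0.774 -2.92
vertex -1.611 -2.308 -3.328
vertex -1.902 -1.585 -3.614
endloop
endfacet
facet normal 0.517 -0.127 -0.846
outer loop
vertex -0.276 -1.497 -2.634
vertex -1.611 -2.308 -3.328
vertex -0.566 -0.774 -2.92
endloop
endfacet

endsolid


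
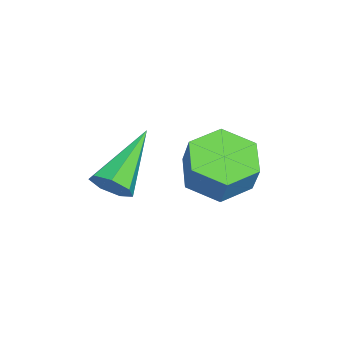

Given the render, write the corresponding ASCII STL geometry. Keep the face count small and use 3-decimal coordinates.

solid 
facet normal -0.368 -0.169 -0.914
outer loop
vertex 2.888 1.728 -3.231
vertex 1.991 1.623 -2.851
vertex 2.3 2.507 -3.139
endloop
endfacet
facet normal 0.711 0.583 -0.394
outer loop
vertex 2.888 1.728 -3.231
vertex 2.3 2.507 -3.139
vertex 3.266 1.903 -2.289
endloop
endfacet
facet normal 0.711 0.583 -0.394
outer loop
vertex 3.266 1.903 -2.289
vertex 2.3 2.507 -3.139
vertex 2.678 2.682 -2.197
endloop
endfacet
facet normal 0.367 0.169 0.915
outer loop
vertex 3.266 1.903 -2.289
vertex 2.678 2.682 -2.197
vertex 2.369 1.797 -1.909
endloop
endfacet
facet normal -0.367 -0.170 -0.914
outer loop
vertex 2.3 2.507 -3.139
vertex 1.991 1.623 -2.851
vertex 1.403 2.401 -2.759
endloop
endfacet
facet normal -0.165 0.979 -0.116
outer loop
vertex 2.3 2.507 -3.139
vertex 1.403 2.401 -2.759
vertex 2.678 2.682 -2.197
endloop
endfacet
facet normal -0.165 0.979 -0.116
outer loop
vertex 2.678 2.682 -2.197
vertex 1.403 2.401 -2.759
vertex 1.781 2.576 -1.817
endloop
endfacet
facet normal 0.367 0.169 0.915
outer loop
vertex 2.678 2.682 -2.197
vertex 1.781 2.576 -1.817
vertex 2.369 1.797 -1.909
endloop
endfacet
facet normal -0.367 -0.170 -0.914
outer loop
vertex 1.403 2.401 -2.759
vertex 1.991 1.623 -2.851
vertex 1.094 1.517 -2.471
endloop
endfacet
facet normal -0.875 0.396 0.278
outer loop
vertex 1.403 2.401 -2.759
vertex 1.094 1.517 -2.471
vertex 1.781 2.576 -1.817
endloop
endfacet
facet normal -0.875 0.396 0.278
outer loop
vertex 1.781 2.576 -1.817
vertex 1.094 1.517 -2.471
vertex 1.472 1.692 -1.529
endloop
endfacet
facet normal 0.368 0.169 0.914
outer loop
vertex 1.781 2.576 -1.817
vertex 1.472 1.692 -1.529
vertex 2.369 1.797 -1.909
endloop
endfacet
facet normal -0.367 -0.169 -0.915
outer loop
vertex 1.094 1.517 -2.471
vertex 1.991 1.623 -2.851
vertex 1.682 0.738 -2.563
endloop
endfacet
facet normal -0.711 -0.583 0.394
outer loop
vertex 1.094 1.517 -2.471
vertex 1.682 0.738 -2.563
vertex 1.472 1.692 -1.529
endloop
endfacet
facet normal -0.711 -0.583 0.394
outer loop
vertex 1.472 1.692 -1.529
vertex 1.682 0.738 -2.563
vertex 2.06 0.913 -1.621
endloop
endfacet
facet normal 0.368 0.169 0.914
outer loop
vertex 1.472 1.692 -1.529
vertex 2.06 0.913 -1.621
vertex 2.369 1.797 -1.909
endloop
endfacet
facet normal -0.367 -0.169 -0.915
outer loop
vertex 1.682 0.738 -2.563
vertex 1.991 1.623 -2.851
vertex 2.579 0.844 -2.943
endloop
endfacet
facet normal 0.165 -0.979 0.116
outer loop
vertex 1.682 0.738 -2.563
vertex 2.579 0.844 -2.943
vertex 2.06 0.913 -1.621
endloop
endfacet
facet normal 0.165 -0.979 0.116
outer loop
vertex 2.06 0.913 -1.621
vertex 2.579 0.844 -2.943
vertex 2.957 1.019 -2.001
endloop
endfacet
facet normal 0.367 0.170 0.914
outer loop
vertex 2.06 0.913 -1.621
vertex 2.957 1.019 -2.001
vertex 2.369 1.797 -1.909
endloop
endfacet
facet normal -0.368 -0.169 -0.914
outer loop
vertex 2.579 0.844 -2.943
vertex 1.991 1.623 -2.851
vertex 2.888 1.728 -3.231
endloop
endfacet
facet normal 0.875 -0.396 -0.278
outer loop
vertex 2.579 0.844 -2.943
vertex 2.888 1.728 -3.231
vertex 2.957 1.019 -2.001
endloop
endfacet
facet normal 0.875 -0.396 -0.278
outer loop
vertex 2.957 1.019 -2.001
vertex 2.888 1.728 -3.231
vertex 3.266 1.903 -2.289
endloop
endfacet
facet normal 0.367 0.170 0.914
outer loop
vertex 2.957 1.019 -2.001
vertex 3.266 1.903 -2.289
vertex 2.369 1.797 -1.909
endloop
endfacet
facet normal 0.781 -0.391 -0.487
outer loop
vertex 4.211 -0.402 -1.802
vertex 3.866 -0.873 -1.977
vertex 3.955 -0.341 -2.261
endloop
endfacet
facet normal 0.170 0.985 0.036
outer loop
vertex 4.211 -0.402 -1.802
vertex 3.955 -0.341 -2.261
vertex 2.334 -0.107 -1.023
endloop
endfacet
facet normal 0.782 -0.390 -0.487
outer loop
vertex 3.955 -0.341 -2.261
vertex 3.866 -0.873 -1.977
vertex 3.632 -0.681 -2.507
endloop
endfacet
facet normal -0.337 0.741 -0.581
outer loop
vertex 3.955 -0.341 -2.261
vertex 3.632 -0.681 -2.507
vertex 2.334 -0.107 -1.023
endloop
endfacet
facet normal 0.781 -0.391 -0.487
outer loop
vertex 3.632 -0.681 -2.507
vertex 3.866 -0.873 -1.977
vertex 3.485 -1.166 -2.353
endloop
endfacet
facet normal -0.749 0.017 -0.662
outer loop
vertex 3.632 -0.681 -2.507
vertex 3.485 -1.166 -2.353
vertex 2.334 -0.107 -1.023
endloop
endfacet
facet normal 0.781 -0.393 -0.486
outer loop
vertex 3.485 -1.166 -2.353
vertex 3.866 -0.873 -1.977
vertex 3.624 -1.43 -1.916
endloop
endfacet
facet normal -0.756 -0.639 -0.145
outer loop
vertex 3.485 -1.166 -2.353
vertex 3.624 -1.43 -1.916
vertex 2.334 -0.107 -1.023
endloop
endfacet
facet normal 0.780 -0.392 -0.487
outer loop
vertex 3.624 -1.43 -1.916
vertex 3.866 -0.873 -1.977
vertex 3.946 -1.275 -1.525
endloop
endfacet
facet normal -0.351 -0.734 0.581
outer loop
vertex 3.624 -1.43 -1.916
vertex 3.946 -1.275 -1.525
vertex 2.334 -0.107 -1.023
endloop
endfacet
facet normal 0.781 -0.391 -0.486
outer loop
vertex 3.946 -1.275 -1.525
vertex 3.866 -0.873 -1.977
vertex 4.207 -0.817 -1.474
endloop
endfacet
facet normal 0.158 -0.198 0.967
outer loop
vertex 3.946 -1.275 -1.525
vertex 4.207 -0.817 -1.474
vertex 2.334 -0.107 -1.023
endloop
endfacet
facet normal 0.781 -0.392 -0.486
outer loop
vertex 4.207 -0.817 -1.474
vertex 3.866 -0.873 -1.977
vertex 4.211 -0.402 -1.802
endloop
endfacet
facet normal 0.390 0.569 0.724
outer loop
vertex 4.207 -0.817 -1.474
vertex 4.211 -0.402 -1.802
vertex 2.334 -0.107 -1.023
endloop
endfacet

endsolid


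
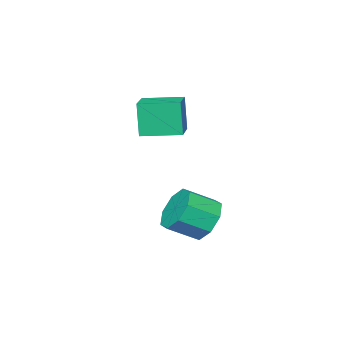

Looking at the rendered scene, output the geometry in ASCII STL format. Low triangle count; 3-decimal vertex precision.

solid 
facet normal -0.775 -0.604 -0.184
outer loop
vertex -2.545 0.121 2.24
vertex -3.375 1.155 2.342
vertex -2.421 0.344 0.986
endloop
endfacet
facet normal 0.624 -0.777 -0.077
outer loop
vertex -1.445 1.105 1.218
vertex -2.545 0.121 2.24
vertex -2.421 0.344 0.986
endloop
endfacet
facet normal -0.775 -0.605 -0.184
outer loop
vertex -2.421 0.344 0.986
vertex -3.375 1.155 2.342
vertex -3.252 1.378 1.088
endloop
endfacet
facet normal 0.097 0.175 -0.980
outer loop
vertex -3.252 1.378 1.088
vertex -1.445 1.105 1.218
vertex -2.421 0.344 0.986
endloop
endfacet
facet normal -0.097 -0.174 0.980
outer loop
vertex -2.545 0.121 2.24
vertex -2.399 1.916 2.574
vertex -3.375 1.155 2.342
endloop
endfacet
facet normal 0.624 -0.778 -0.077
outer loop
vertex -1.568 0.882 2.472
vertex -2.545 0.121 2.24
vertex -1.445 1.105 1.218
endloop
endfacet
facet normal -0.097 -0.174 0.980
outer loop
vertex -1.568 0.882 2.472
vertex -2.399 1.916 2.574
vertex -2.545 0.121 2.24
endloop
endfacet
facet normal -0.624 0.777 0.077
outer loop
vertex -3.375 1.155 2.342
vertex -2.399 1.916 2.574
vertex -3.252 1.378 1.088
endloop
endfacet
facet normal 0.097 0.174 -0.980
outer loop
vertex -2.275 2.139 1.32
vertex -1.445 1.105 1.218
vertex -3.252 1.378 1.088
endloop
endfacet
facet normal -0.624 0.778 0.077
outer loop
vertex -3.252 1.378 1.088
vertex -2.399 1.916 2.574
vertex -2.275 2.139 1.32
endloop
endfacet
facet normal 0.775 0.604 0.184
outer loop
vertex -2.275 2.139 1.32
vertex -1.568 0.882 2.472
vertex -1.445 1.105 1.218
endloop
endfacet
facet normal 0.775 0.605 0.184
outer loop
vertex -2.399 1.916 2.574
vertex -1.568 0.882 2.472
vertex -2.275 2.139 1.32
endloop
endfacet
facet normal -0.711 0.489 -0.505
outer loop
vertex -1.718 3.07 -2.472
vertex -1.982 3.416 -1.765
vertex -1.427 3.621 -2.348
endloop
endfacet
facet normal 0.533 -0.092 -0.841
outer loop
vertex -1.718 3.07 -2.472
vertex -1.427 3.621 -2.348
vertex -0.915 2.517 -1.902
endloop
endfacet
facet normal 0.533 -0.092 -0.841
outer loop
vertex -0.915 2.517 -1.902
vertex -1.427 3.621 -2.348
vertex -0.624 3.068 -1.778
endloop
endfacet
facet normal 0.711 -0.489 0.505
outer loop
vertex -0.915 2.517 -1.902
vertex -0.624 3.068 -1.778
vertex -1.178 2.864 -1.195
endloop
endfacet
facet normal -0.711 0.489 -0.505
outer loop
vertex -1.427 3.621 -2.348
vertex -1.982 3.416 -1.765
vertex -1.461 4.052 -1.883
endloop
endfacet
facet normal 0.701 0.548 -0.456
outer loop
vertex -1.427 3.621 -2.348
vertex -1.461 4.052 -1.883
vertex -0.624 3.068 -1.778
endloop
endfacet
facet normal 0.701 0.548 -0.456
outer loop
vertex -0.624 3.068 -1.778
vertex -1.461 4.052 -1.883
vertex -0.658 3.499 -1.312
endloop
endfacet
facet normal 0.711 -0.489 0.505
outer loop
vertex -0.624 3.068 -1.778
vertex -0.658 3.499 -1.312
vertex -1.178 2.864 -1.195
endloop
endfacet
facet normal -0.711 0.489 -0.505
outer loop
vertex -1.461 4.052 -1.883
vertex -1.982 3.416 -1.765
vertex -1.8 4.111 -1.348
endloop
endfacet
facet normal 0.459 0.867 0.195
outer loop
vertex -1.461 4.052 -1.883
vertex -1.8 4.111 -1.348
vertex -0.658 3.499 -1.312
endloop
endfacet
facet normal 0.459 0.867 0.194
outer loop
vertex -0.658 3.499 -1.312
vertex -1.8 4.111 -1.348
vertex -0.996 3.558 -0.778
endloop
endfacet
facet normal 0.711 -0.490 0.504
outer loop
vertex -0.658 3.499 -1.312
vertex -0.996 3.558 -0.778
vertex -1.178 2.864 -1.195
endloop
endfacet
facet normal -0.711 0.489 -0.505
outer loop
vertex -1.8 4.111 -1.348
vertex -1.982 3.416 -1.765
vertex -2.245 3.763 -1.058
endloop
endfacet
facet normal -0.053 0.678 0.733
outer loop
vertex -1.8 4.111 -1.348
vertex -2.245 3.763 -1.058
vertex -0.996 3.558 -0.778
endloop
endfacet
facet normal -0.053 0.678 0.733
outer loop
vertex -0.996 3.558 -0.778
vertex -2.245 3.763 -1.058
vertex -1.442 3.21 -0.488
endloop
endfacet
facet normal 0.711 -0.490 0.505
outer loop
vertex -0.996 3.558 -0.778
vertex -1.442 3.21 -0.488
vertex -1.178 2.864 -1.195
endloop
endfacet
facet normal -0.711 0.489 -0.505
outer loop
vertex -2.245 3.763 -1.058
vertex -1.982 3.416 -1.765
vertex -2.536 3.212 -1.182
endloop
endfacet
facet normal -0.533 0.092 0.841
outer loop
vertex -2.245 3.763 -1.058
vertex -2.536 3.212 -1.182
vertex -1.442 3.21 -0.488
endloop
endfacet
facet normal -0.533 0.092 0.841
outer loop
vertex -1.442 3.21 -0.488
vertex -2.536 3.212 -1.182
vertex -1.733 2.659 -0.612
endloop
endfacet
facet normal 0.711 -0.489 0.505
outer loop
vertex -1.442 3.21 -0.488
vertex -1.733 2.659 -0.612
vertex -1.178 2.864 -1.195
endloop
endfacet
facet normal -0.711 0.489 -0.505
outer loop
vertex -2.536 3.212 -1.182
vertex -1.982 3.416 -1.765
vertex -2.502 2.781 -1.648
endloop
endfacet
facet normal -0.701 -0.548 0.456
outer loop
vertex -2.536 3.212 -1.182
vertex -2.502 2.781 -1.648
vertex -1.733 2.659 -0.612
endloop
endfacet
facet normal -0.701 -0.548 0.456
outer loop
vertex -1.733 2.659 -0.612
vertex -2.502 2.781 -1.648
vertex -1.699 2.228 -1.077
endloop
endfacet
facet normal 0.711 -0.489 0.505
outer loop
vertex -1.733 2.659 -0.612
vertex -1.699 2.228 -1.077
vertex -1.178 2.864 -1.195
endloop
endfacet
facet normal -0.711 0.490 -0.504
outer loop
vertex -2.502 2.781 -1.648
vertex -1.982 3.416 -1.765
vertex -2.164 2.722 -2.182
endloop
endfacet
facet normal -0.459 -0.867 -0.195
outer loop
vertex -2.502 2.781 -1.648
vertex -2.164 2.722 -2.182
vertex -1.699 2.228 -1.077
endloop
endfacet
facet normal -0.458 -0.867 -0.195
outer loop
vertex -1.699 2.228 -1.077
vertex -2.164 2.722 -2.182
vertex -1.36 2.169 -1.612
endloop
endfacet
facet normal 0.711 -0.489 0.505
outer loop
vertex -1.699 2.228 -1.077
vertex -1.36 2.169 -1.612
vertex -1.178 2.864 -1.195
endloop
endfacet
facet normal -0.711 0.490 -0.505
outer loop
vertex -2.164 2.722 -2.182
vertex -1.982 3.416 -1.765
vertex -1.718 3.07 -2.472
endloop
endfacet
facet normal 0.053 -0.678 -0.733
outer loop
vertex -2.164 2.722 -2.182
vertex -1.718 3.07 -2.472
vertex -1.36 2.169 -1.612
endloop
endfacet
facet normal 0.053 -0.678 -0.733
outer loop
vertex -1.36 2.169 -1.612
vertex -1.718 3.07 -2.472
vertex -0.915 2.517 -1.902
endloop
endfacet
facet normal 0.711 -0.489 0.505
outer loop
vertex -1.36 2.169 -1.612
vertex -0.915 2.517 -1.902
vertex -1.178 2.864 -1.195
endloop
endfacet

endsolid


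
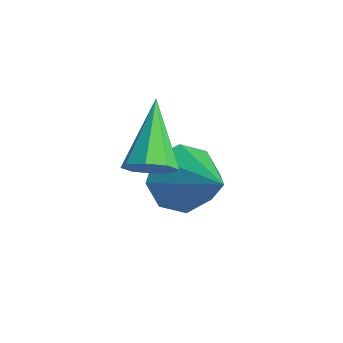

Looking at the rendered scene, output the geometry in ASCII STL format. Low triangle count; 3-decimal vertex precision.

solid 
facet normal 0.630 -0.439 -0.640
outer loop
vertex -1.964 -1.416 2.213
vertex -2.488 -1.589 1.816
vertex -2.072 -1.052 1.857
endloop
endfacet
facet normal 0.531 0.668 0.522
outer loop
vertex -1.964 -1.416 2.213
vertex -2.072 -1.052 1.857
vertex -3.772 -0.691 3.124
endloop
endfacet
facet normal 0.630 -0.439 -0.640
outer loop
vertex -2.072 -1.052 1.857
vertex -2.488 -1.589 1.816
vertex -2.424 -1.003 1.477
endloop
endfacet
facet normal 0.179 0.983 -0.039
outer loop
vertex -2.072 -1.052 1.857
vertex -2.424 -1.003 1.477
vertex -3.772 -0.691 3.124
endloop
endfacet
facet normal 0.628 -0.440 -0.642
outer loop
vertex -2.424 -1.003 1.477
vertex -2.488 -1.589 1.816
vertex -2.814 -1.296 1.296
endloop
endfacet
facet normal -0.384 0.798 -0.465
outer loop
vertex -2.424 -1.003 1.477
vertex -2.814 -1.296 1.296
vertex -3.772 -0.691 3.124
endloop
endfacet
facet normal 0.629 -0.439 -0.642
outer loop
vertex -2.814 -1.296 1.296
vertex -2.488 -1.589 1.816
vertex -3.013 -1.761 1.419
endloop
endfacet
facet normal -0.832 0.221 -0.509
outer loop
vertex -2.814 -1.296 1.296
vertex -3.013 -1.761 1.419
vertex -3.772 -0.691 3.124
endloop
endfacet
facet normal 0.629 -0.440 -0.641
outer loop
vertex -3.013 -1.761 1.419
vertex -2.488 -1.589 1.816
vertex -2.905 -2.125 1.775
endloop
endfacet
facet normal -0.901 -0.409 -0.145
outer loop
vertex -3.013 -1.761 1.419
vertex -2.905 -2.125 1.775
vertex -3.772 -0.691 3.124
endloop
endfacet
facet normal 0.629 -0.440 -0.641
outer loop
vertex -2.905 -2.125 1.775
vertex -2.488 -1.589 1.816
vertex -2.553 -2.175 2.155
endloop
endfacet
facet normal -0.551 -0.724 0.415
outer loop
vertex -2.905 -2.125 1.775
vertex -2.553 -2.175 2.155
vertex -3.772 -0.691 3.124
endloop
endfacet
facet normal 0.629 -0.440 -0.640
outer loop
vertex -2.553 -2.175 2.155
vertex -2.488 -1.589 1.816
vertex -2.163 -1.881 2.336
endloop
endfacet
facet normal 0.015 -0.538 0.843
outer loop
vertex -2.553 -2.175 2.155
vertex -2.163 -1.881 2.336
vertex -3.772 -0.691 3.124
endloop
endfacet
facet normal 0.630 -0.439 -0.640
outer loop
vertex -2.163 -1.881 2.336
vertex -2.488 -1.589 1.816
vertex -1.964 -1.416 2.213
endloop
endfacet
facet normal 0.461 0.037 0.886
outer loop
vertex -2.163 -1.881 2.336
vertex -1.964 -1.416 2.213
vertex -3.772 -0.691 3.124
endloop
endfacet
facet normal -0.871 -0.036 -0.490
outer loop
vertex -3.218 0.526 -0.703
vertex -3.614 -0.046 0.042
vertex -3.551 0.955 -0.143
endloop
endfacet
facet normal 0.588 0.772 -0.242
outer loop
vertex -3.218 0.526 -0.703
vertex -3.551 0.955 -0.143
vertex -1.846 0.026 1.038
endloop
endfacet
facet normal -0.871 -0.036 -0.490
outer loop
vertex -3.551 0.955 -0.143
vertex -3.614 -0.046 0.042
vertex -3.921 0.797 0.526
endloop
endfacet
facet normal 0.249 0.903 0.351
outer loop
vertex -3.551 0.955 -0.143
vertex -3.921 0.797 0.526
vertex -1.846 0.026 1.038
endloop
endfacet
facet normal -0.871 -0.036 -0.490
outer loop
vertex -3.921 0.797 0.526
vertex -3.614 -0.046 0.042
vertex -4.111 0.146 0.912
endloop
endfacet
facet normal -0.020 0.514 0.857
outer loop
vertex -3.921 0.797 0.526
vertex -4.111 0.146 0.912
vertex -1.846 0.026 1.038
endloop
endfacet
facet normal -0.871 -0.036 -0.490
outer loop
vertex -4.111 0.146 0.912
vertex -3.614 -0.046 0.042
vertex -4.01 -0.619 0.788
endloop
endfacet
facet normal -0.064 -0.168 0.984
outer loop
vertex -4.111 0.146 0.912
vertex -4.01 -0.619 0.788
vertex -1.846 0.026 1.038
endloop
endfacet
facet normal -0.871 -0.036 -0.490
outer loop
vertex -4.01 -0.619 0.788
vertex -3.614 -0.046 0.042
vertex -3.677 -1.048 0.228
endloop
endfacet
facet normal 0.145 -0.742 0.655
outer loop
vertex -4.01 -0.619 0.788
vertex -3.677 -1.048 0.228
vertex -1.846 0.026 1.038
endloop
endfacet
facet normal -0.871 -0.036 -0.490
outer loop
vertex -3.677 -1.048 0.228
vertex -3.614 -0.046 0.042
vertex -3.307 -0.89 -0.442
endloop
endfacet
facet normal 0.485 -0.873 0.062
outer loop
vertex -3.677 -1.048 0.228
vertex -3.307 -0.89 -0.442
vertex -1.846 0.026 1.038
endloop
endfacet
facet normal -0.870 -0.035 -0.491
outer loop
vertex -3.307 -0.89 -0.442
vertex -3.614 -0.046 0.042
vertex -3.116 -0.239 -0.827
endloop
endfacet
facet normal 0.754 -0.484 -0.445
outer loop
vertex -3.307 -0.89 -0.442
vertex -3.116 -0.239 -0.827
vertex -1.846 0.026 1.038
endloop
endfacet
facet normal -0.871 -0.037 -0.491
outer loop
vertex -3.116 -0.239 -0.827
vertex -3.614 -0.046 0.042
vertex -3.218 0.526 -0.703
endloop
endfacet
facet normal 0.797 0.199 -0.571
outer loop
vertex -3.116 -0.239 -0.827
vertex -3.218 0.526 -0.703
vertex -1.846 0.026 1.038
endloop
endfacet

endsolid


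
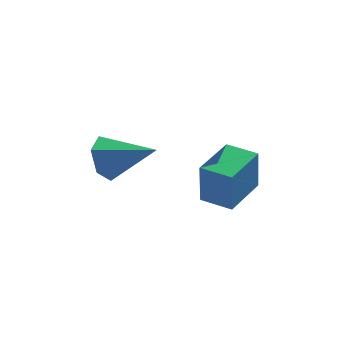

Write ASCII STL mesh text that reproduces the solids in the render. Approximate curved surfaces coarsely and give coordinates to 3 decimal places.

solid 
facet normal -0.876 0.268 -0.401
outer loop
vertex -3.464 -2.879 -2.537
vertex -3.839 -3.211 -1.939
vertex -3.628 -2.461 -1.899
endloop
endfacet
facet normal 0.734 0.639 -0.230
outer loop
vertex -3.464 -2.879 -2.537
vertex -3.628 -2.461 -1.899
vertex -2.401 -3.649 -1.281
endloop
endfacet
facet normal -0.876 0.268 -0.401
outer loop
vertex -3.628 -2.461 -1.899
vertex -3.839 -3.211 -1.939
vertex -4.003 -2.793 -1.301
endloop
endfacet
facet normal 0.365 0.698 0.616
outer loop
vertex -3.628 -2.461 -1.899
vertex -4.003 -2.793 -1.301
vertex -2.401 -3.649 -1.281
endloop
endfacet
facet normal -0.877 0.267 -0.400
outer loop
vertex -4.003 -2.793 -1.301
vertex -3.839 -3.211 -1.939
vertex -4.213 -3.543 -1.341
endloop
endfacet
facet normal -0.036 -0.043 0.998
outer loop
vertex -4.003 -2.793 -1.301
vertex -4.213 -3.543 -1.341
vertex -2.401 -3.649 -1.281
endloop
endfacet
facet normal -0.877 0.266 -0.400
outer loop
vertex -4.213 -3.543 -1.341
vertex -3.839 -3.211 -1.939
vertex -4.049 -3.961 -1.978
endloop
endfacet
facet normal -0.067 -0.842 0.535
outer loop
vertex -4.213 -3.543 -1.341
vertex -4.049 -3.961 -1.978
vertex -2.401 -3.649 -1.281
endloop
endfacet
facet normal -0.876 0.266 -0.402
outer loop
vertex -4.049 -3.961 -1.978
vertex -3.839 -3.211 -1.939
vertex -3.674 -3.629 -2.576
endloop
endfacet
facet normal 0.302 -0.901 -0.311
outer loop
vertex -4.049 -3.961 -1.978
vertex -3.674 -3.629 -2.576
vertex -2.401 -3.649 -1.281
endloop
endfacet
facet normal -0.876 0.266 -0.402
outer loop
vertex -3.674 -3.629 -2.576
vertex -3.839 -3.211 -1.939
vertex -3.464 -2.879 -2.537
endloop
endfacet
facet normal 0.703 -0.161 -0.693
outer loop
vertex -3.674 -3.629 -2.576
vertex -3.464 -2.879 -2.537
vertex -2.401 -3.649 -1.281
endloop
endfacet
facet normal -0.845 0.535 0.008
outer loop
vertex -1.196 -3.211 -2.373
vertex -0.389 -1.937 -2.3
vertex -1.169 -3.147 -3.791
endloop
endfacet
facet normal -0.535 -0.844 -0.048
outer loop
vertex -0.291 -3.703 -3.8
vertex -1.196 -3.211 -2.373
vertex -1.169 -3.147 -3.791
endloop
endfacet
facet normal -0.845 0.534 0.009
outer loop
vertex -1.169 -3.147 -3.791
vertex -0.389 -1.937 -2.3
vertex -0.363 -1.873 -3.719
endloop
endfacet
facet normal 0.018 0.045 -0.999
outer loop
vertex -0.363 -1.873 -3.719
vertex -0.291 -3.703 -3.8
vertex -1.169 -3.147 -3.791
endloop
endfacet
facet normal -0.019 -0.045 0.999
outer loop
vertex -1.196 -3.211 -2.373
vertex 0.489 -2.493 -2.309
vertex -0.389 -1.937 -2.3
endloop
endfacet
facet normal -0.534 -0.844 -0.048
outer loop
vertex -0.317 -3.767 -2.381
vertex -1.196 -3.211 -2.373
vertex -0.291 -3.703 -3.8
endloop
endfacet
facet normal -0.019 -0.044 0.999
outer loop
vertex -0.317 -3.767 -2.381
vertex 0.489 -2.493 -2.309
vertex -1.196 -3.211 -2.373
endloop
endfacet
facet normal 0.535 0.844 0.048
outer loop
vertex -0.389 -1.937 -2.3
vertex 0.489 -2.493 -2.309
vertex -0.363 -1.873 -3.719
endloop
endfacet
facet normal 0.019 0.045 -0.999
outer loop
vertex 0.516 -2.429 -3.727
vertex -0.291 -3.703 -3.8
vertex -0.363 -1.873 -3.719
endloop
endfacet
facet normal 0.534 0.844 0.048
outer loop
vertex -0.363 -1.873 -3.719
vertex 0.489 -2.493 -2.309
vertex 0.516 -2.429 -3.727
endloop
endfacet
facet normal 0.845 -0.535 -0.009
outer loop
vertex 0.516 -2.429 -3.727
vertex -0.317 -3.767 -2.381
vertex -0.291 -3.703 -3.8
endloop
endfacet
facet normal 0.845 -0.534 -0.008
outer loop
vertex 0.489 -2.493 -2.309
vertex -0.317 -3.767 -2.381
vertex 0.516 -2.429 -3.727
endloop
endfacet

endsolid


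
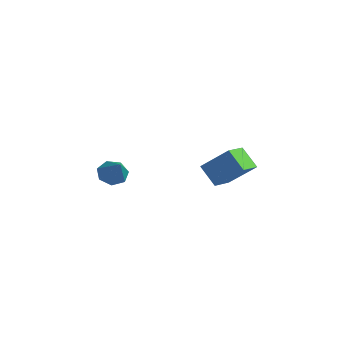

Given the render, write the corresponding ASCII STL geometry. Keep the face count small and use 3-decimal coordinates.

solid 
facet normal -0.532 0.828 -0.177
outer loop
vertex 3.218 2.233 0.096
vertex 4.174 2.614 -0.995
vertex 2.052 1.189 -1.289
endloop
endfacet
facet normal -0.637 -0.254 0.728
outer loop
vertex 2.786 0.046 -1.045
vertex 3.218 2.233 0.096
vertex 2.052 1.189 -1.289
endloop
endfacet
facet normal -0.532 0.828 -0.177
outer loop
vertex 2.052 1.189 -1.289
vertex 4.174 2.614 -0.995
vertex 3.008 1.569 -2.38
endloop
endfacet
facet normal -0.558 -0.500 -0.663
outer loop
vertex 3.008 1.569 -2.38
vertex 2.786 0.046 -1.045
vertex 2.052 1.189 -1.289
endloop
endfacet
facet normal 0.558 0.500 0.663
outer loop
vertex 3.218 2.233 0.096
vertex 4.908 1.471 -0.751
vertex 4.174 2.614 -0.995
endloop
endfacet
facet normal -0.637 -0.254 0.728
outer loop
vertex 3.952 1.091 0.34
vertex 3.218 2.233 0.096
vertex 2.786 0.046 -1.045
endloop
endfacet
facet normal 0.558 0.500 0.663
outer loop
vertex 3.952 1.091 0.34
vertex 4.908 1.471 -0.751
vertex 3.218 2.233 0.096
endloop
endfacet
facet normal 0.637 0.254 -0.728
outer loop
vertex 4.174 2.614 -0.995
vertex 4.908 1.471 -0.751
vertex 3.008 1.569 -2.38
endloop
endfacet
facet normal -0.557 -0.500 -0.663
outer loop
vertex 3.742 0.427 -2.136
vertex 2.786 0.046 -1.045
vertex 3.008 1.569 -2.38
endloop
endfacet
facet normal 0.637 0.254 -0.728
outer loop
vertex 3.008 1.569 -2.38
vertex 4.908 1.471 -0.751
vertex 3.742 0.427 -2.136
endloop
endfacet
facet normal 0.532 -0.828 0.177
outer loop
vertex 3.742 0.427 -2.136
vertex 3.952 1.091 0.34
vertex 2.786 0.046 -1.045
endloop
endfacet
facet normal 0.531 -0.828 0.177
outer loop
vertex 4.908 1.471 -0.751
vertex 3.952 1.091 0.34
vertex 3.742 0.427 -2.136
endloop
endfacet
facet normal -0.768 0.077 -0.635
outer loop
vertex -2.827 -1.864 -3.991
vertex -3.342 -2.359 -3.428
vertex -3.233 -1.456 -3.451
endloop
endfacet
facet normal 0.656 0.751 -0.074
outer loop
vertex -2.827 -1.864 -3.991
vertex -3.233 -1.456 -3.451
vertex -1.898 -2.501 -2.232
endloop
endfacet
facet normal -0.767 0.076 -0.637
outer loop
vertex -3.233 -1.456 -3.451
vertex -3.342 -2.359 -3.428
vertex -3.722 -1.727 -2.894
endloop
endfacet
facet normal 0.156 0.828 0.539
outer loop
vertex -3.233 -1.456 -3.451
vertex -3.722 -1.727 -2.894
vertex -1.898 -2.501 -2.232
endloop
endfacet
facet normal -0.768 0.075 -0.636
outer loop
vertex -3.722 -1.727 -2.894
vertex -3.342 -2.359 -3.428
vertex -3.924 -2.474 -2.738
endloop
endfacet
facet normal -0.231 0.258 0.938
outer loop
vertex -3.722 -1.727 -2.894
vertex -3.924 -2.474 -2.738
vertex -1.898 -2.501 -2.232
endloop
endfacet
facet normal -0.768 0.076 -0.635
outer loop
vertex -3.924 -2.474 -2.738
vertex -3.342 -2.359 -3.428
vertex -3.688 -3.134 -3.102
endloop
endfacet
facet normal -0.212 -0.529 0.822
outer loop
vertex -3.924 -2.474 -2.738
vertex -3.688 -3.134 -3.102
vertex -1.898 -2.501 -2.232
endloop
endfacet
facet normal -0.768 0.076 -0.635
outer loop
vertex -3.688 -3.134 -3.102
vertex -3.342 -2.359 -3.428
vertex -3.192 -3.21 -3.711
endloop
endfacet
facet normal 0.197 -0.940 0.278
outer loop
vertex -3.688 -3.134 -3.102
vertex -3.192 -3.21 -3.711
vertex -1.898 -2.501 -2.232
endloop
endfacet
facet normal -0.768 0.076 -0.636
outer loop
vertex -3.192 -3.21 -3.711
vertex -3.342 -2.359 -3.428
vertex -2.808 -2.645 -4.107
endloop
endfacet
facet normal 0.689 -0.667 -0.283
outer loop
vertex -3.192 -3.21 -3.711
vertex -2.808 -2.645 -4.107
vertex -1.898 -2.501 -2.232
endloop
endfacet
facet normal -0.768 0.076 -0.636
outer loop
vertex -2.808 -2.645 -4.107
vertex -3.342 -2.359 -3.428
vertex -2.827 -1.864 -3.991
endloop
endfacet
facet normal 0.894 0.087 -0.440
outer loop
vertex -2.808 -2.645 -4.107
vertex -2.827 -1.864 -3.991
vertex -1.898 -2.501 -2.232
endloop
endfacet

endsolid


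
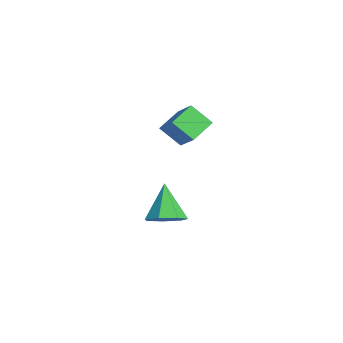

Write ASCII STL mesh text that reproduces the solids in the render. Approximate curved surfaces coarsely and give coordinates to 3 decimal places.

solid 
facet normal -0.774 -0.188 -0.605
outer loop
vertex 2.646 0.681 2.705
vertex 1.934 1.783 3.273
vertex 3.183 1.514 1.76
endloop
endfacet
facet normal 0.498 -0.771 -0.397
outer loop
vertex 4.266 1.777 2.607
vertex 2.646 0.681 2.705
vertex 3.183 1.514 1.76
endloop
endfacet
facet normal -0.774 -0.188 -0.605
outer loop
vertex 3.183 1.514 1.76
vertex 1.934 1.783 3.273
vertex 2.471 2.617 2.327
endloop
endfacet
facet normal 0.392 0.608 -0.690
outer loop
vertex 2.471 2.617 2.327
vertex 4.266 1.777 2.607
vertex 3.183 1.514 1.76
endloop
endfacet
facet normal -0.392 -0.609 0.690
outer loop
vertex 2.646 0.681 2.705
vertex 3.017 2.046 4.12
vertex 1.934 1.783 3.273
endloop
endfacet
facet normal 0.498 -0.771 -0.397
outer loop
vertex 3.729 0.943 3.553
vertex 2.646 0.681 2.705
vertex 4.266 1.777 2.607
endloop
endfacet
facet normal -0.393 -0.608 0.690
outer loop
vertex 3.729 0.943 3.553
vertex 3.017 2.046 4.12
vertex 2.646 0.681 2.705
endloop
endfacet
facet normal -0.498 0.771 0.397
outer loop
vertex 1.934 1.783 3.273
vertex 3.017 2.046 4.12
vertex 2.471 2.617 2.327
endloop
endfacet
facet normal 0.392 0.609 -0.689
outer loop
vertex 3.554 2.879 3.175
vertex 4.266 1.777 2.607
vertex 2.471 2.617 2.327
endloop
endfacet
facet normal -0.498 0.771 0.397
outer loop
vertex 2.471 2.617 2.327
vertex 3.017 2.046 4.12
vertex 3.554 2.879 3.175
endloop
endfacet
facet normal 0.774 0.188 0.605
outer loop
vertex 3.554 2.879 3.175
vertex 3.729 0.943 3.553
vertex 4.266 1.777 2.607
endloop
endfacet
facet normal 0.773 0.188 0.605
outer loop
vertex 3.017 2.046 4.12
vertex 3.729 0.943 3.553
vertex 3.554 2.879 3.175
endloop
endfacet
facet normal 0.567 -0.140 -0.812
outer loop
vertex 4.187 1.081 -2.308
vertex 3.387 0.754 -2.81
vertex 3.733 1.689 -2.73
endloop
endfacet
facet normal 0.358 0.698 0.620
outer loop
vertex 4.187 1.081 -2.308
vertex 3.733 1.689 -2.73
vertex 2.213 1.046 -1.13
endloop
endfacet
facet normal 0.567 -0.140 -0.811
outer loop
vertex 3.733 1.689 -2.73
vertex 3.387 0.754 -2.81
vertex 3.018 1.592 -3.213
endloop
endfacet
facet normal -0.238 0.958 0.159
outer loop
vertex 3.733 1.689 -2.73
vertex 3.018 1.592 -3.213
vertex 2.213 1.046 -1.13
endloop
endfacet
facet normal 0.567 -0.141 -0.812
outer loop
vertex 3.018 1.592 -3.213
vertex 3.387 0.754 -2.81
vertex 2.581 0.865 -3.392
endloop
endfacet
facet normal -0.824 0.539 -0.177
outer loop
vertex 3.018 1.592 -3.213
vertex 2.581 0.865 -3.392
vertex 2.213 1.046 -1.13
endloop
endfacet
facet normal 0.567 -0.141 -0.812
outer loop
vertex 2.581 0.865 -3.392
vertex 3.387 0.754 -2.81
vertex 2.75 0.054 -3.133
endloop
endfacet
facet normal -0.960 -0.244 -0.137
outer loop
vertex 2.581 0.865 -3.392
vertex 2.75 0.054 -3.133
vertex 2.213 1.046 -1.13
endloop
endfacet
facet normal 0.567 -0.141 -0.812
outer loop
vertex 2.75 0.054 -3.133
vertex 3.387 0.754 -2.81
vertex 3.398 -0.23 -2.631
endloop
endfacet
facet normal -0.545 -0.800 0.250
outer loop
vertex 2.75 0.054 -3.133
vertex 3.398 -0.23 -2.631
vertex 2.213 1.046 -1.13
endloop
endfacet
facet normal 0.567 -0.141 -0.812
outer loop
vertex 3.398 -0.23 -2.631
vertex 3.387 0.754 -2.81
vertex 4.038 0.228 -2.264
endloop
endfacet
facet normal 0.112 -0.712 0.693
outer loop
vertex 3.398 -0.23 -2.631
vertex 4.038 0.228 -2.264
vertex 2.213 1.046 -1.13
endloop
endfacet
facet normal 0.567 -0.141 -0.812
outer loop
vertex 4.038 0.228 -2.264
vertex 3.387 0.754 -2.81
vertex 4.187 1.081 -2.308
endloop
endfacet
facet normal 0.513 -0.045 0.857
outer loop
vertex 4.038 0.228 -2.264
vertex 4.187 1.081 -2.308
vertex 2.213 1.046 -1.13
endloop
endfacet

endsolid
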